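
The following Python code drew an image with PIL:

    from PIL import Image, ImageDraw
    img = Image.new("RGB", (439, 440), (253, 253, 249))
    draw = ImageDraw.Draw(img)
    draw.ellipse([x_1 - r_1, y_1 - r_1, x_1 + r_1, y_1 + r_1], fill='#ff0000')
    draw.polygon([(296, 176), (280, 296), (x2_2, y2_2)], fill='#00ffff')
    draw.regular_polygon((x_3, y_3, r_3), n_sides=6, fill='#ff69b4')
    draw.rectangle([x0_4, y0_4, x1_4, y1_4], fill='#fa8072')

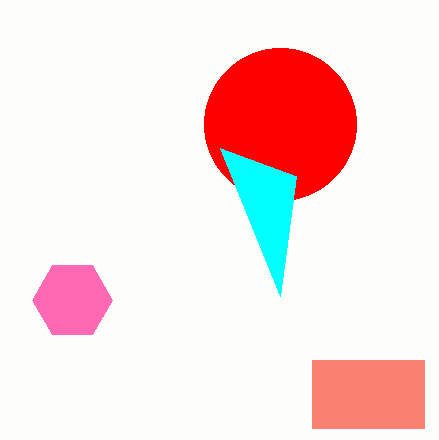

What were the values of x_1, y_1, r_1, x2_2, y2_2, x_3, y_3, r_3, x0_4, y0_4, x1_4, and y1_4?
x_1 = 280; y_1 = 124; r_1 = 76; x2_2 = 220; y2_2 = 148; x_3 = 72; y_3 = 300; r_3 = 40; x0_4 = 312; y0_4 = 360; x1_4 = 424; y1_4 = 428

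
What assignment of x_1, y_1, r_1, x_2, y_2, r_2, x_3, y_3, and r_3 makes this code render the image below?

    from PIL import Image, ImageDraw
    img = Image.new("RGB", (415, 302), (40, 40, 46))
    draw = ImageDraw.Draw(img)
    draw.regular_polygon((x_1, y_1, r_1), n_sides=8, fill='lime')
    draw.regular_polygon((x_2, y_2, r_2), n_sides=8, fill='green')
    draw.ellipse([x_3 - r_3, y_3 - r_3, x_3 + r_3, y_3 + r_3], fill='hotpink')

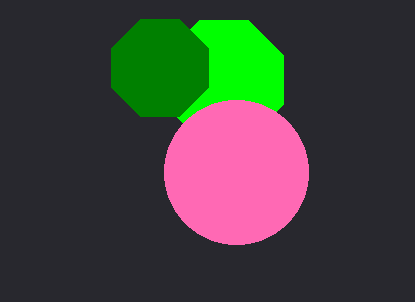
x_1 = 224, y_1 = 80, r_1 = 64, x_2 = 160, y_2 = 68, r_2 = 52, x_3 = 236, y_3 = 172, r_3 = 72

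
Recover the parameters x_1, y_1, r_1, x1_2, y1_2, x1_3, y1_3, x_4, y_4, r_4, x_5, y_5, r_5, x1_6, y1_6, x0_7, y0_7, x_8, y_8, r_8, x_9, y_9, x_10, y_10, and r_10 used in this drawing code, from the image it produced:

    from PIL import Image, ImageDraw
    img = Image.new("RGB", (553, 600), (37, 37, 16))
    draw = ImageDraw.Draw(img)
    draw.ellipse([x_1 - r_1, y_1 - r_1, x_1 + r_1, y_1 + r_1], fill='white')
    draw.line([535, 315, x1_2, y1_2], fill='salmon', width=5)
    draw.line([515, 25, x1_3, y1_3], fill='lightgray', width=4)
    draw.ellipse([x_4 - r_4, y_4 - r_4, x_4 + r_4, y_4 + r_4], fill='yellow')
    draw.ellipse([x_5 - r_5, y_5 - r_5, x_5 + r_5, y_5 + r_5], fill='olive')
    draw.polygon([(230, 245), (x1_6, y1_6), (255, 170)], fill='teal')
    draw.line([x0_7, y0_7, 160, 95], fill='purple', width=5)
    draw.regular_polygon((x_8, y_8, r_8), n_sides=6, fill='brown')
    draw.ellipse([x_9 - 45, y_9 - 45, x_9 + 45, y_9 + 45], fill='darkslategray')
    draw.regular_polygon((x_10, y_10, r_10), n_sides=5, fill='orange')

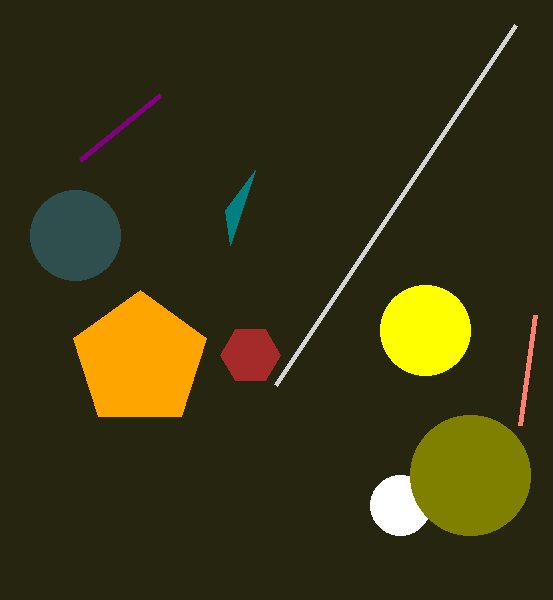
x_1 = 400, y_1 = 505, r_1 = 30, x1_2 = 520, y1_2 = 425, x1_3 = 275, y1_3 = 385, x_4 = 425, y_4 = 330, r_4 = 45, x_5 = 470, y_5 = 475, r_5 = 60, x1_6 = 225, y1_6 = 210, x0_7 = 80, y0_7 = 160, x_8 = 250, y_8 = 355, r_8 = 30, x_9 = 75, y_9 = 235, x_10 = 140, y_10 = 360, r_10 = 70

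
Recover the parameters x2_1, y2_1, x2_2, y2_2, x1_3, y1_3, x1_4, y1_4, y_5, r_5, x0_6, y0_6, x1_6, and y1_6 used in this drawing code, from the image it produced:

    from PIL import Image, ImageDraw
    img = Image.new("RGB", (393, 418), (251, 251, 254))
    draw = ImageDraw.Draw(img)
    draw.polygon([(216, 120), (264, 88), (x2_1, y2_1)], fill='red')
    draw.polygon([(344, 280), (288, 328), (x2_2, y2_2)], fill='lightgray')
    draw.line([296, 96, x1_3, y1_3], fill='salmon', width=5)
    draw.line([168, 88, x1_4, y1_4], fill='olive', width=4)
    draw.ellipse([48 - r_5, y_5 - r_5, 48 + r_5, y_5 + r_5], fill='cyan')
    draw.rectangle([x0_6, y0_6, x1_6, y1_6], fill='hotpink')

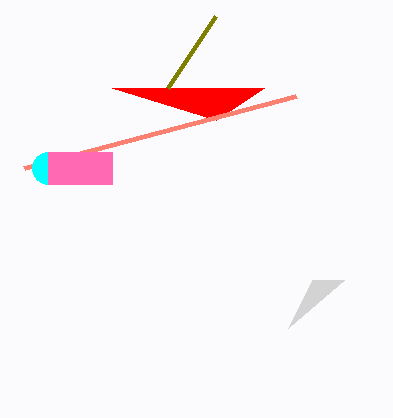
x2_1 = 112
y2_1 = 88
x2_2 = 312
y2_2 = 280
x1_3 = 24
y1_3 = 168
x1_4 = 216
y1_4 = 16
y_5 = 168
r_5 = 16
x0_6 = 48
y0_6 = 152
x1_6 = 112
y1_6 = 184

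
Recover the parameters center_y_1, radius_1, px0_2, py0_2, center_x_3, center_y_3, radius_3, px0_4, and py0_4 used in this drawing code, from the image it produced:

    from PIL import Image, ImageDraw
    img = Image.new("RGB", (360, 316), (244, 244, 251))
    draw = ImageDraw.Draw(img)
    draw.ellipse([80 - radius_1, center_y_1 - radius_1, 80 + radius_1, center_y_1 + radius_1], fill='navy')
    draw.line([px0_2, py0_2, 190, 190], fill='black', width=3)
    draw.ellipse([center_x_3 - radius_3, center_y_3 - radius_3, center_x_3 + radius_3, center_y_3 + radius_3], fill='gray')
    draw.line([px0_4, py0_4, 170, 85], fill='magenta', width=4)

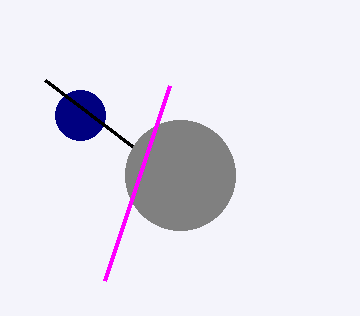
center_y_1 = 115; radius_1 = 25; px0_2 = 45; py0_2 = 80; center_x_3 = 180; center_y_3 = 175; radius_3 = 55; px0_4 = 105; py0_4 = 280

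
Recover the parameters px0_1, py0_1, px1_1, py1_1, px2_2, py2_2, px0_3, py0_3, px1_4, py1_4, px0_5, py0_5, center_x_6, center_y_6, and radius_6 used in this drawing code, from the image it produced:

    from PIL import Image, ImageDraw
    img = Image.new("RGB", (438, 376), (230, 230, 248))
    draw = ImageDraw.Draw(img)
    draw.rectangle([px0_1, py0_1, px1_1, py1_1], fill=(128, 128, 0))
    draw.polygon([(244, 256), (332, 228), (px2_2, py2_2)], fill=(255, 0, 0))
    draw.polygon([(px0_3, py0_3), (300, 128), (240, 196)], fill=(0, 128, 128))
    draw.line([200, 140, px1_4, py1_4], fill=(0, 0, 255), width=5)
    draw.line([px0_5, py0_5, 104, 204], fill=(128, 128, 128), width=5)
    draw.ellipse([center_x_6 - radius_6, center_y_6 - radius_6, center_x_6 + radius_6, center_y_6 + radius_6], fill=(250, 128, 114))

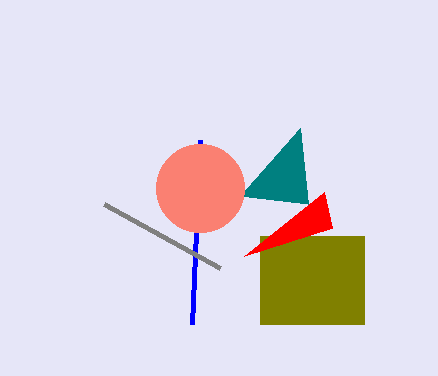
px0_1 = 260
py0_1 = 236
px1_1 = 364
py1_1 = 324
px2_2 = 324
py2_2 = 192
px0_3 = 308
py0_3 = 204
px1_4 = 192
py1_4 = 324
px0_5 = 220
py0_5 = 268
center_x_6 = 200
center_y_6 = 188
radius_6 = 44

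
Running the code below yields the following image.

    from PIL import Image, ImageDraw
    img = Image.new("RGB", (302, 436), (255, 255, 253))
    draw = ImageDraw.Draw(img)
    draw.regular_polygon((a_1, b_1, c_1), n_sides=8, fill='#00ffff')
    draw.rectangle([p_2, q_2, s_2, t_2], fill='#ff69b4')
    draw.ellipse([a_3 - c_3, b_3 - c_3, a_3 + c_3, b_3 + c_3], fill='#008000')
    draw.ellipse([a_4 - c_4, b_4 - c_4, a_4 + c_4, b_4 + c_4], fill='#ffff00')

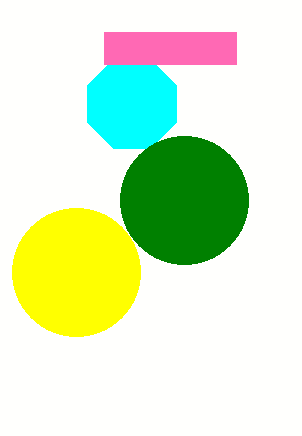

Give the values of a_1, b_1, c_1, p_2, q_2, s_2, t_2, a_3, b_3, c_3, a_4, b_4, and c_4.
a_1 = 132, b_1 = 104, c_1 = 48, p_2 = 104, q_2 = 32, s_2 = 236, t_2 = 64, a_3 = 184, b_3 = 200, c_3 = 64, a_4 = 76, b_4 = 272, c_4 = 64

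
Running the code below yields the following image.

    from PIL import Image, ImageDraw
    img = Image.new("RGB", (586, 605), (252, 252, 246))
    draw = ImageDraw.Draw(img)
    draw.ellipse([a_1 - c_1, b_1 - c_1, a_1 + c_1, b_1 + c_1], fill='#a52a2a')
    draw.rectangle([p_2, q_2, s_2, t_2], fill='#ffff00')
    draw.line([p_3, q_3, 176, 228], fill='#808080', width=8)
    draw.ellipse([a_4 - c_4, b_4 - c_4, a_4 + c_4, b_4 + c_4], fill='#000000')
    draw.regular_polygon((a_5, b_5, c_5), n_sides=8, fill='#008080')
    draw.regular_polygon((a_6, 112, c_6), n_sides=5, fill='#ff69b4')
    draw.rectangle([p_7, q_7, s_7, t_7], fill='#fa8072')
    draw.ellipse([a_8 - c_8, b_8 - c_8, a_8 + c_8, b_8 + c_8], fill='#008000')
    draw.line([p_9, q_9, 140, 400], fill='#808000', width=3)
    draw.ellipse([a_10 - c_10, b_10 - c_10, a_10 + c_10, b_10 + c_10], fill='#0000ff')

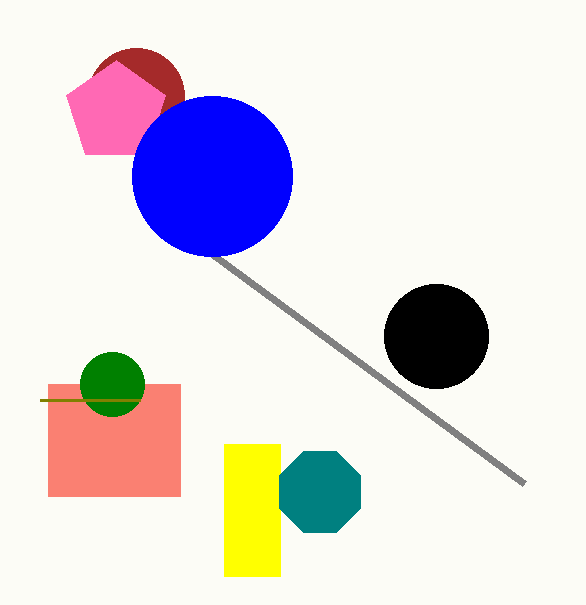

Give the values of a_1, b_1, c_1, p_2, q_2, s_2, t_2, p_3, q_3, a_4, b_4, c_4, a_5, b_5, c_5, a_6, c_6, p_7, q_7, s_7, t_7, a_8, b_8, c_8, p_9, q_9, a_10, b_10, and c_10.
a_1 = 136
b_1 = 96
c_1 = 48
p_2 = 224
q_2 = 444
s_2 = 280
t_2 = 576
p_3 = 524
q_3 = 484
a_4 = 436
b_4 = 336
c_4 = 52
a_5 = 320
b_5 = 492
c_5 = 44
a_6 = 116
c_6 = 52
p_7 = 48
q_7 = 384
s_7 = 180
t_7 = 496
a_8 = 112
b_8 = 384
c_8 = 32
p_9 = 40
q_9 = 400
a_10 = 212
b_10 = 176
c_10 = 80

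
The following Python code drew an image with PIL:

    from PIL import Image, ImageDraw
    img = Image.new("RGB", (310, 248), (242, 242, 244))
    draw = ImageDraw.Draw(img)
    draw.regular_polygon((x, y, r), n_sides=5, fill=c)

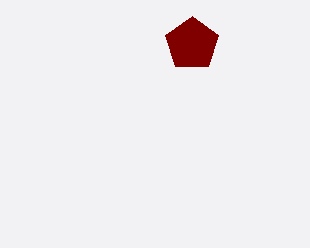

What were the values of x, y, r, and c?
x = 192
y = 44
r = 28
c = 'maroon'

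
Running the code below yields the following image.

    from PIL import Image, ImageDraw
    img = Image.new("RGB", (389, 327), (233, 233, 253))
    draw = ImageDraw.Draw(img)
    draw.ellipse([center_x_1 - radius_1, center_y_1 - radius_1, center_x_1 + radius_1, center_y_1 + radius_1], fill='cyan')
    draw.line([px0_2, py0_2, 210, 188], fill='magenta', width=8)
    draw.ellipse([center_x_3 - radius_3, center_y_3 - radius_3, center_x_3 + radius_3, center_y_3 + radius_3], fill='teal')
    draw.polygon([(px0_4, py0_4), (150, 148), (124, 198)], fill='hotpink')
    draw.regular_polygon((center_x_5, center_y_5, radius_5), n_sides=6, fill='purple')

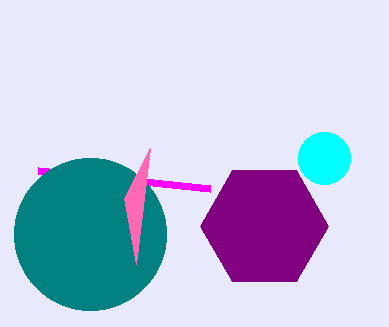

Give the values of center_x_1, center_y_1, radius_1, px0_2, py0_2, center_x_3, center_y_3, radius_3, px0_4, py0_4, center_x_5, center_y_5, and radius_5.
center_x_1 = 324
center_y_1 = 158
radius_1 = 26
px0_2 = 38
py0_2 = 170
center_x_3 = 90
center_y_3 = 234
radius_3 = 76
px0_4 = 136
py0_4 = 264
center_x_5 = 264
center_y_5 = 226
radius_5 = 64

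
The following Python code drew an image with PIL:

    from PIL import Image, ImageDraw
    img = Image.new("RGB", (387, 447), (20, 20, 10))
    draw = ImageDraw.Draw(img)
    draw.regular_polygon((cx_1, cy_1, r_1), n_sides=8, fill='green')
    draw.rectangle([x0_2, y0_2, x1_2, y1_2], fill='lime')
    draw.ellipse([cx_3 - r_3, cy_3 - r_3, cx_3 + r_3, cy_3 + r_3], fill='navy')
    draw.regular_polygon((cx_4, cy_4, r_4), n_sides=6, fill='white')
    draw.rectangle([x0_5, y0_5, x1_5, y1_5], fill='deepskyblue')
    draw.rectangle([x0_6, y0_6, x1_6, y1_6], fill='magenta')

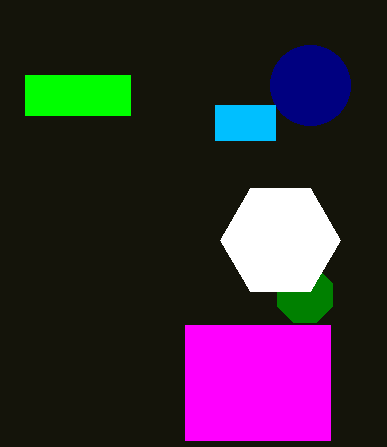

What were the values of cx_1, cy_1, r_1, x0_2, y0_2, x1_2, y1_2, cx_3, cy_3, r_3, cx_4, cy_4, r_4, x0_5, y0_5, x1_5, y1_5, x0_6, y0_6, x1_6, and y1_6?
cx_1 = 305, cy_1 = 295, r_1 = 30, x0_2 = 25, y0_2 = 75, x1_2 = 130, y1_2 = 115, cx_3 = 310, cy_3 = 85, r_3 = 40, cx_4 = 280, cy_4 = 240, r_4 = 60, x0_5 = 215, y0_5 = 105, x1_5 = 275, y1_5 = 140, x0_6 = 185, y0_6 = 325, x1_6 = 330, y1_6 = 440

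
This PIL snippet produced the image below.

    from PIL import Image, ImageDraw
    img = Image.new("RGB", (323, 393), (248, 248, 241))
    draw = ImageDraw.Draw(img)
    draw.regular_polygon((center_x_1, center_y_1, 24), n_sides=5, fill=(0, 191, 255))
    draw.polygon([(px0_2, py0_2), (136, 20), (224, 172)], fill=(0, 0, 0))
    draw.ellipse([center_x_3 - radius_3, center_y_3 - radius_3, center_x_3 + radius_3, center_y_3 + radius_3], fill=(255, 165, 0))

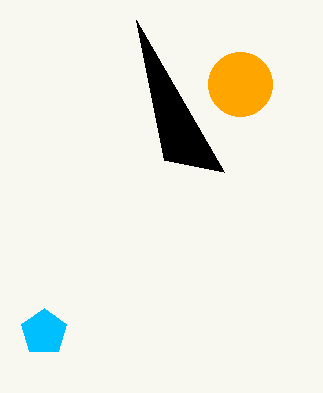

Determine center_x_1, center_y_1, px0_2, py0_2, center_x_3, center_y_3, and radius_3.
center_x_1 = 44; center_y_1 = 332; px0_2 = 164; py0_2 = 160; center_x_3 = 240; center_y_3 = 84; radius_3 = 32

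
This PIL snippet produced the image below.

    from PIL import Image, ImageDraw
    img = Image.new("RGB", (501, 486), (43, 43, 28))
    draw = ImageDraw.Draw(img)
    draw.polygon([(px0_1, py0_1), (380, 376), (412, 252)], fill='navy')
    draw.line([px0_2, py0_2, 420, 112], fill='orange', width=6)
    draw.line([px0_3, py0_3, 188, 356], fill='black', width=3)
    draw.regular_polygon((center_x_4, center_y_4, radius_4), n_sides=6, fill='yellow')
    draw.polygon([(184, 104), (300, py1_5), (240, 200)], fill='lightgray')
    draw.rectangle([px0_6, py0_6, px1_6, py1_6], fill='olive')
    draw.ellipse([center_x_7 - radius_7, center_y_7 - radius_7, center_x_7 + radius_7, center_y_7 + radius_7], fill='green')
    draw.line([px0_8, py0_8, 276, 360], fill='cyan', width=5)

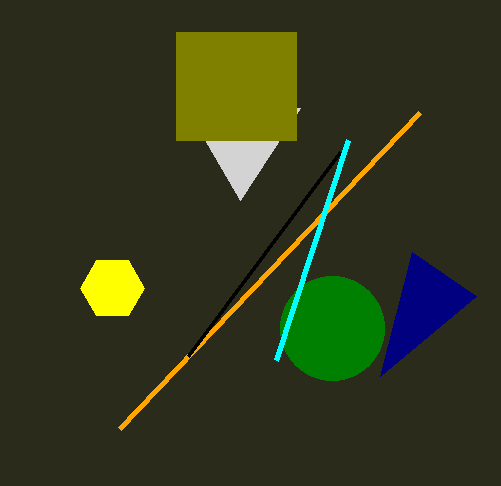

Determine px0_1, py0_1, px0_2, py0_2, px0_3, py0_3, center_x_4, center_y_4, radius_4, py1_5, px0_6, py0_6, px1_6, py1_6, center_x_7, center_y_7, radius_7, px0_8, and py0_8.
px0_1 = 476; py0_1 = 296; px0_2 = 120; py0_2 = 428; px0_3 = 340; py0_3 = 152; center_x_4 = 112; center_y_4 = 288; radius_4 = 32; py1_5 = 108; px0_6 = 176; py0_6 = 32; px1_6 = 296; py1_6 = 140; center_x_7 = 332; center_y_7 = 328; radius_7 = 52; px0_8 = 348; py0_8 = 140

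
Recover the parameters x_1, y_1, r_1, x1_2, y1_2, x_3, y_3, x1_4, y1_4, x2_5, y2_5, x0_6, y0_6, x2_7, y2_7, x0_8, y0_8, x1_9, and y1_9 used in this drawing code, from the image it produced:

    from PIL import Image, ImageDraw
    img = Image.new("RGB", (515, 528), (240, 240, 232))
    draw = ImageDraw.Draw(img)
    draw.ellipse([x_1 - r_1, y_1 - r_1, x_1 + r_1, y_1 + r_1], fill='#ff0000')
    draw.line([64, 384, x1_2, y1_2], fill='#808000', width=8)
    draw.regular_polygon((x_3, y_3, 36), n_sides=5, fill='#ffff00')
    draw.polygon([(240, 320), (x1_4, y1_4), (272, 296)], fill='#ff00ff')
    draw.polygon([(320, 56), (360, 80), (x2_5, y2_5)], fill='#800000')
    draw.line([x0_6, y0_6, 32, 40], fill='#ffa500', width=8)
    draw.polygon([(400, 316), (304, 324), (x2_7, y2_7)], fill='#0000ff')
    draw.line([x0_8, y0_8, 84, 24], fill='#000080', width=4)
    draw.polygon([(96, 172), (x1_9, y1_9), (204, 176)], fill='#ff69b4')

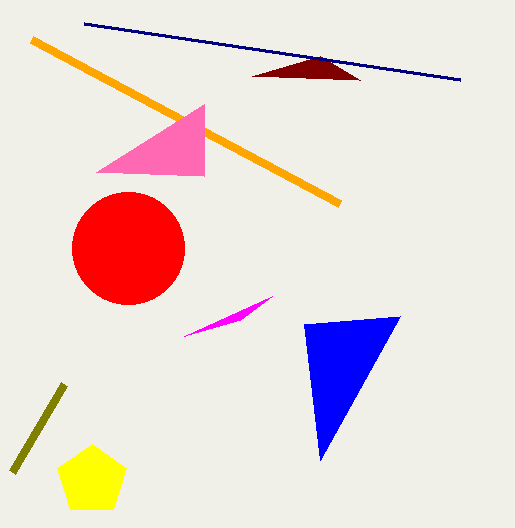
x_1 = 128; y_1 = 248; r_1 = 56; x1_2 = 12; y1_2 = 472; x_3 = 92; y_3 = 480; x1_4 = 184; y1_4 = 336; x2_5 = 252; y2_5 = 76; x0_6 = 340; y0_6 = 204; x2_7 = 320; y2_7 = 460; x0_8 = 460; y0_8 = 80; x1_9 = 204; y1_9 = 104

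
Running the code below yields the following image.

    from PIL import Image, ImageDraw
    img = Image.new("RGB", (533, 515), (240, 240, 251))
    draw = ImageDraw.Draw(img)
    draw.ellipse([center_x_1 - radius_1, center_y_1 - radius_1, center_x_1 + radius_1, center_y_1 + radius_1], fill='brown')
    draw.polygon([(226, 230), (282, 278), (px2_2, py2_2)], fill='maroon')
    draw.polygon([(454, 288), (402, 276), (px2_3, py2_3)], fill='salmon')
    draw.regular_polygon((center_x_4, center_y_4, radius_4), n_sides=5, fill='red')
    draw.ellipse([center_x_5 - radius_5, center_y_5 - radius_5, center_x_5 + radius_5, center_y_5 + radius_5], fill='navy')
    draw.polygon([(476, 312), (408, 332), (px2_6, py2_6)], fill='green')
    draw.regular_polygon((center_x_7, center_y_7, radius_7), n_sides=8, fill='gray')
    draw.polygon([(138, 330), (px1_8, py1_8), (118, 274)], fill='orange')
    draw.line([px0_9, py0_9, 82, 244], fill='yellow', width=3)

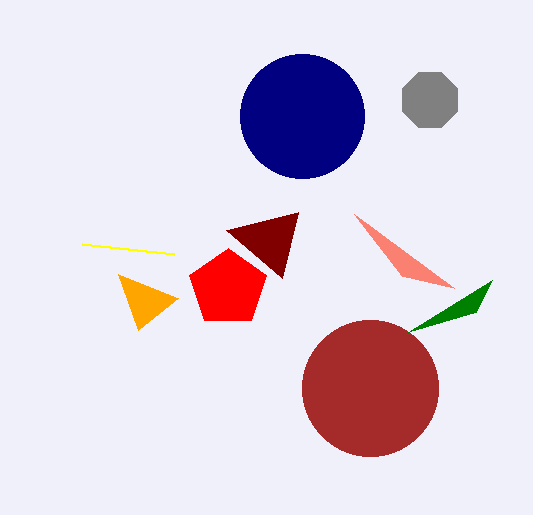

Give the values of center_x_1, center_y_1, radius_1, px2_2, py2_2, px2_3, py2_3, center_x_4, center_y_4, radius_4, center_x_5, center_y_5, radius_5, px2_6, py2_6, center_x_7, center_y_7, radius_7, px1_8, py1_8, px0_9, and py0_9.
center_x_1 = 370
center_y_1 = 388
radius_1 = 68
px2_2 = 298
py2_2 = 212
px2_3 = 354
py2_3 = 214
center_x_4 = 228
center_y_4 = 288
radius_4 = 40
center_x_5 = 302
center_y_5 = 116
radius_5 = 62
px2_6 = 492
py2_6 = 280
center_x_7 = 430
center_y_7 = 100
radius_7 = 30
px1_8 = 178
py1_8 = 298
px0_9 = 174
py0_9 = 254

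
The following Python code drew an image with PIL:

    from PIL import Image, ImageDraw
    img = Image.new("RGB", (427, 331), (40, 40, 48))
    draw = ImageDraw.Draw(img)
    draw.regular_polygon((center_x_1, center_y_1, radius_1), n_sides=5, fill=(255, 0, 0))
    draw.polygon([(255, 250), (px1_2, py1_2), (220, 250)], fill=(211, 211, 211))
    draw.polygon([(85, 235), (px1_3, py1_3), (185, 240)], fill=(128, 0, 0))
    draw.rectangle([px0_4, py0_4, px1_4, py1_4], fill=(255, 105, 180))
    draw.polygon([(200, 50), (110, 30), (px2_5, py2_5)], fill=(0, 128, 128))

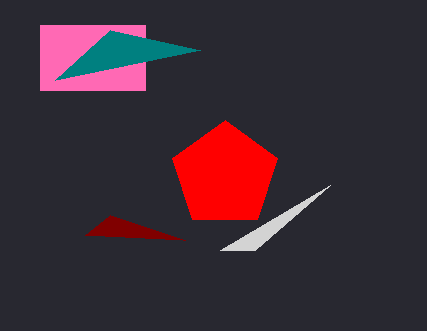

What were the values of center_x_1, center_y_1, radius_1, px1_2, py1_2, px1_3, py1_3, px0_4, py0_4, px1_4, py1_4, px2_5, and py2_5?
center_x_1 = 225, center_y_1 = 175, radius_1 = 55, px1_2 = 330, py1_2 = 185, px1_3 = 110, py1_3 = 215, px0_4 = 40, py0_4 = 25, px1_4 = 145, py1_4 = 90, px2_5 = 55, py2_5 = 80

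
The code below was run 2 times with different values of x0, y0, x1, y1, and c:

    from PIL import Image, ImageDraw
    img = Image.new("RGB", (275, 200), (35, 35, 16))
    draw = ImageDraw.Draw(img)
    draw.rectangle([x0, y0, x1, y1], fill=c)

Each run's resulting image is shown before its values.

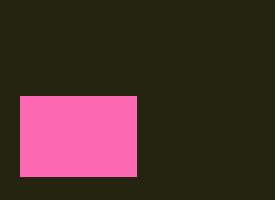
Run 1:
x0 = 20, y0 = 96, x1 = 136, y1 = 176, c = 'hotpink'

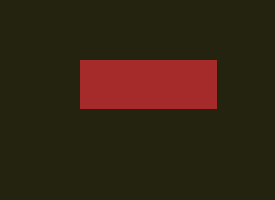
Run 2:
x0 = 80
y0 = 60
x1 = 216
y1 = 108
c = 'brown'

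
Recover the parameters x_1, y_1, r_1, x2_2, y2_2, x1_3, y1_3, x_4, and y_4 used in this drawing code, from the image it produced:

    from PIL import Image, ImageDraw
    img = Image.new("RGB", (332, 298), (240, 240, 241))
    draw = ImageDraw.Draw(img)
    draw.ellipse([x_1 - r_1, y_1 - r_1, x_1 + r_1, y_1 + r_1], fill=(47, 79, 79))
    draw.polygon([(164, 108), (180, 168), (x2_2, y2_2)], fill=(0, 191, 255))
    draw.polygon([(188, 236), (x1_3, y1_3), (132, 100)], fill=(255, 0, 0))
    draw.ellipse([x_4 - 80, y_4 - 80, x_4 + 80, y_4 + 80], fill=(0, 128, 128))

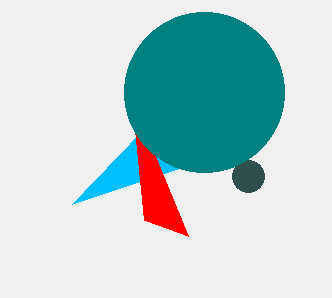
x_1 = 248, y_1 = 176, r_1 = 16, x2_2 = 72, y2_2 = 204, x1_3 = 144, y1_3 = 220, x_4 = 204, y_4 = 92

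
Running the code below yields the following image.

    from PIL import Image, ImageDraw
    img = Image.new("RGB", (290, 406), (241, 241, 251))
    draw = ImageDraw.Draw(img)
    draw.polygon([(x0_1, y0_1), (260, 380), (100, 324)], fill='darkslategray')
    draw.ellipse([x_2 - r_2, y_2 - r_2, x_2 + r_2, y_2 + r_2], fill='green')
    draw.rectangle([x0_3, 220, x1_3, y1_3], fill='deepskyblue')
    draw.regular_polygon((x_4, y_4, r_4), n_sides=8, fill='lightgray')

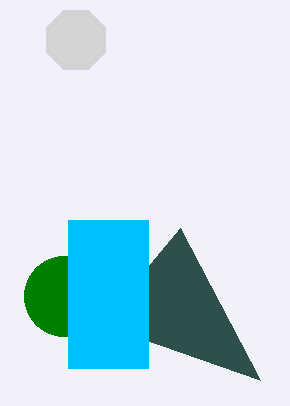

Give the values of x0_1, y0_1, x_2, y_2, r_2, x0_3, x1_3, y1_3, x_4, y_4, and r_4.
x0_1 = 180; y0_1 = 228; x_2 = 64; y_2 = 296; r_2 = 40; x0_3 = 68; x1_3 = 148; y1_3 = 368; x_4 = 76; y_4 = 40; r_4 = 32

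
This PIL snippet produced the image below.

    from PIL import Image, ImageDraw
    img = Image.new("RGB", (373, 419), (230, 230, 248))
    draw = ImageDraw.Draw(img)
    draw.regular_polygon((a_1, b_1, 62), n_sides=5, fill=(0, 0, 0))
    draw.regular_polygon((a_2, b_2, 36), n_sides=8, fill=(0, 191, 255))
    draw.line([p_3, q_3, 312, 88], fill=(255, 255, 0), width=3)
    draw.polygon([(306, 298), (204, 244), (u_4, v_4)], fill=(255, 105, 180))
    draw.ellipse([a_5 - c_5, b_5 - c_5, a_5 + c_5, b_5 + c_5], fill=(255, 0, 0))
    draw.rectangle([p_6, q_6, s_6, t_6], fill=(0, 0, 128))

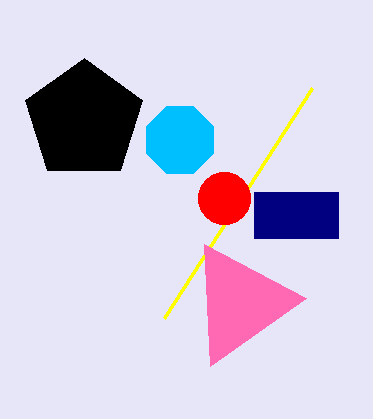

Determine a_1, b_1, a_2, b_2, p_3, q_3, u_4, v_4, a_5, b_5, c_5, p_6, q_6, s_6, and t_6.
a_1 = 84
b_1 = 120
a_2 = 180
b_2 = 140
p_3 = 164
q_3 = 318
u_4 = 210
v_4 = 366
a_5 = 224
b_5 = 198
c_5 = 26
p_6 = 254
q_6 = 192
s_6 = 338
t_6 = 238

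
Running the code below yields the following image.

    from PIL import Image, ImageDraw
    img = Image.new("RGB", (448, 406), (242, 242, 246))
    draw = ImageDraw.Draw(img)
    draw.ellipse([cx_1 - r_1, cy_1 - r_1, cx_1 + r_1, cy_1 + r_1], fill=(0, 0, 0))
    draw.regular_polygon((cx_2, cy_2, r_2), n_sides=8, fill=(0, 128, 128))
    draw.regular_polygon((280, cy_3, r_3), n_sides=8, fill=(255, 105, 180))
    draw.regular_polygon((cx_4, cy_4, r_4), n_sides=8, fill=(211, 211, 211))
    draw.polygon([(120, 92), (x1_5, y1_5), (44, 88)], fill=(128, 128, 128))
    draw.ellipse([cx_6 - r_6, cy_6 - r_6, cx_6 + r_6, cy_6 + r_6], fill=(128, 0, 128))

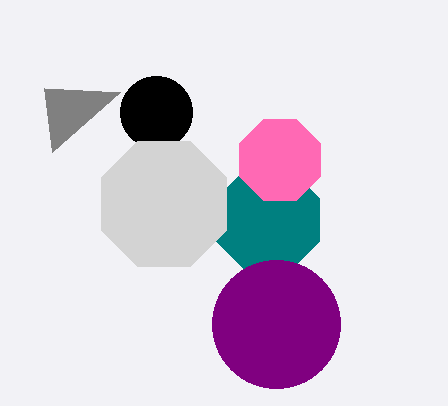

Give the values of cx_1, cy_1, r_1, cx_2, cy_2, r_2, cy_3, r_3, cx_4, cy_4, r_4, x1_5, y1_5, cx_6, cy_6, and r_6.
cx_1 = 156; cy_1 = 112; r_1 = 36; cx_2 = 268; cy_2 = 220; r_2 = 56; cy_3 = 160; r_3 = 44; cx_4 = 164; cy_4 = 204; r_4 = 68; x1_5 = 52; y1_5 = 152; cx_6 = 276; cy_6 = 324; r_6 = 64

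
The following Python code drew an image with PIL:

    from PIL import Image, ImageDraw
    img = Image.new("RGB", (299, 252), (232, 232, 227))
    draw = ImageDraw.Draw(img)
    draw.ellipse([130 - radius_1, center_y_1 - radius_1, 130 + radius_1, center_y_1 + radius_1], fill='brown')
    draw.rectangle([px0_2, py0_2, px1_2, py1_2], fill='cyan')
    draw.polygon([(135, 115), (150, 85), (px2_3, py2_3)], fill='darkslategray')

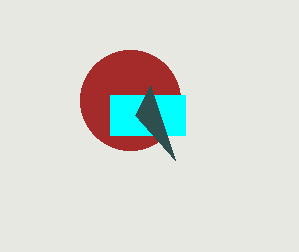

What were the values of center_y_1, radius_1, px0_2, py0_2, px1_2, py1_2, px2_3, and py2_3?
center_y_1 = 100, radius_1 = 50, px0_2 = 110, py0_2 = 95, px1_2 = 185, py1_2 = 135, px2_3 = 175, py2_3 = 160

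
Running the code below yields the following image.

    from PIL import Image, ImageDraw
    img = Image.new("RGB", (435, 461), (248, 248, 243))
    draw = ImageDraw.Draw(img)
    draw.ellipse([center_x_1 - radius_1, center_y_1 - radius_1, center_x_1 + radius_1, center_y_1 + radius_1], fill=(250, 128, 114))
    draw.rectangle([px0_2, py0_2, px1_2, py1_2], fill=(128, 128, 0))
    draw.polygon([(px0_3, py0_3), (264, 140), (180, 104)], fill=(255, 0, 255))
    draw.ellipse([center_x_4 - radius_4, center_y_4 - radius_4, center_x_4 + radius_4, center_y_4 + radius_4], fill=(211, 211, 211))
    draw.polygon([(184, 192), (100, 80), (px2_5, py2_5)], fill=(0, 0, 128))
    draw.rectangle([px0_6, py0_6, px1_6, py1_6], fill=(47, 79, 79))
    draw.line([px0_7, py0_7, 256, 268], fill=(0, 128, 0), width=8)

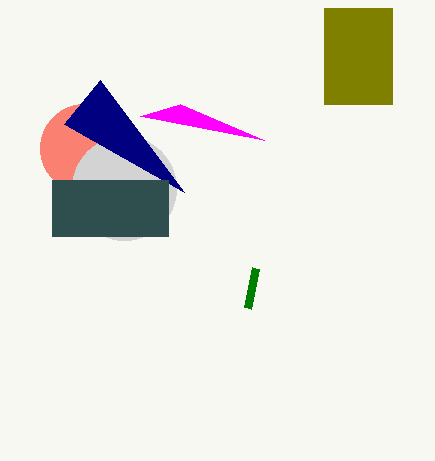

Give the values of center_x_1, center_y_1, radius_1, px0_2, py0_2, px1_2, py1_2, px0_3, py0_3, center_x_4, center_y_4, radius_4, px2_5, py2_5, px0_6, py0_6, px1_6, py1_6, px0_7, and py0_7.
center_x_1 = 84
center_y_1 = 148
radius_1 = 44
px0_2 = 324
py0_2 = 8
px1_2 = 392
py1_2 = 104
px0_3 = 140
py0_3 = 116
center_x_4 = 124
center_y_4 = 188
radius_4 = 52
px2_5 = 64
py2_5 = 124
px0_6 = 52
py0_6 = 180
px1_6 = 168
py1_6 = 236
px0_7 = 248
py0_7 = 308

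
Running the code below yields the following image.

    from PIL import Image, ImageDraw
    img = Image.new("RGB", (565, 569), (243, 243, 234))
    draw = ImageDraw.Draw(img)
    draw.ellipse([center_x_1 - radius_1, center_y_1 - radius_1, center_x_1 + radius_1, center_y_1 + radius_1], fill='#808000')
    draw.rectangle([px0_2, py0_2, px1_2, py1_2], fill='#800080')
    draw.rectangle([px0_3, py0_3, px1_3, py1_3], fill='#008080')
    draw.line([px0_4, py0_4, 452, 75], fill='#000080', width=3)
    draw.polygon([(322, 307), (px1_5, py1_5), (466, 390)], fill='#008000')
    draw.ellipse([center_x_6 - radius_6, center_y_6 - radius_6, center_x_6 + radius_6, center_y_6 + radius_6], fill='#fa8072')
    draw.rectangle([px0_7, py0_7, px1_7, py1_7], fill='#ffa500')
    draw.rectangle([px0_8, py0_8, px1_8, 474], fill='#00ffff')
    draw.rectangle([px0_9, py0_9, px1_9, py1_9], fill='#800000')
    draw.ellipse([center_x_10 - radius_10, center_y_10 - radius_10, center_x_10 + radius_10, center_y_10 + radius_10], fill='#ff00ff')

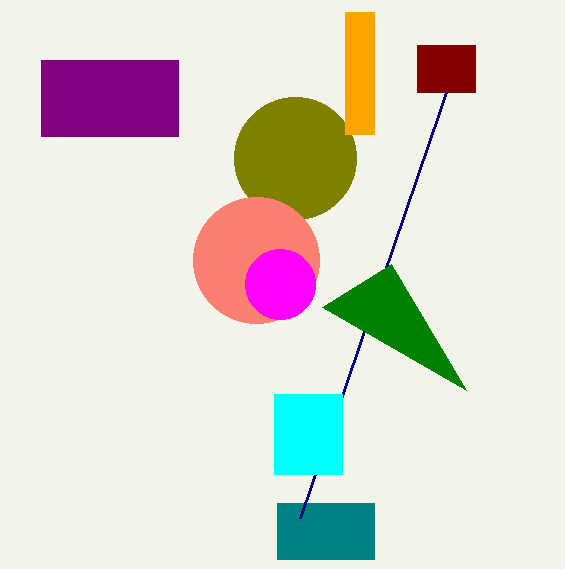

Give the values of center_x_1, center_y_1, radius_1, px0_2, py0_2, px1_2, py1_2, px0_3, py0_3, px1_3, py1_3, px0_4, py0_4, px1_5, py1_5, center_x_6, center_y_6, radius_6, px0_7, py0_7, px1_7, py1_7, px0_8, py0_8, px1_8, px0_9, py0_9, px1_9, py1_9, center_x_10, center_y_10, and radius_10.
center_x_1 = 295
center_y_1 = 158
radius_1 = 61
px0_2 = 41
py0_2 = 60
px1_2 = 178
py1_2 = 136
px0_3 = 277
py0_3 = 503
px1_3 = 374
py1_3 = 559
px0_4 = 300
py0_4 = 518
px1_5 = 391
py1_5 = 264
center_x_6 = 256
center_y_6 = 260
radius_6 = 63
px0_7 = 345
py0_7 = 12
px1_7 = 374
py1_7 = 134
px0_8 = 274
py0_8 = 394
px1_8 = 342
px0_9 = 417
py0_9 = 45
px1_9 = 475
py1_9 = 92
center_x_10 = 280
center_y_10 = 284
radius_10 = 35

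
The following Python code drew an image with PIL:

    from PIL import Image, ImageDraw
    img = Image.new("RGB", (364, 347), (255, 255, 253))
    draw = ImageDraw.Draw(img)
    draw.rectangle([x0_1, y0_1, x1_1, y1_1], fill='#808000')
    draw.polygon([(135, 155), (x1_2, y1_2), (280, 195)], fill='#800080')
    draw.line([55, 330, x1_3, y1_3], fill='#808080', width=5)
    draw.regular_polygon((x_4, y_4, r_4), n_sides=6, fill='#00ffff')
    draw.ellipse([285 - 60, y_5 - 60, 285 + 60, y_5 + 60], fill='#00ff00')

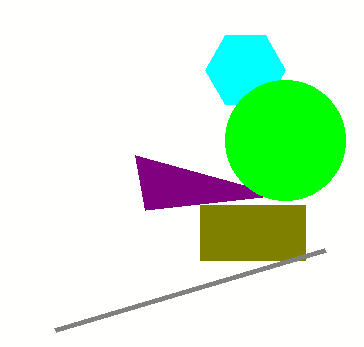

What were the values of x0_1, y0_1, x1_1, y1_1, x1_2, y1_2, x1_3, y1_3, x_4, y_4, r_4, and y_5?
x0_1 = 200, y0_1 = 205, x1_1 = 305, y1_1 = 260, x1_2 = 145, y1_2 = 210, x1_3 = 325, y1_3 = 250, x_4 = 245, y_4 = 70, r_4 = 40, y_5 = 140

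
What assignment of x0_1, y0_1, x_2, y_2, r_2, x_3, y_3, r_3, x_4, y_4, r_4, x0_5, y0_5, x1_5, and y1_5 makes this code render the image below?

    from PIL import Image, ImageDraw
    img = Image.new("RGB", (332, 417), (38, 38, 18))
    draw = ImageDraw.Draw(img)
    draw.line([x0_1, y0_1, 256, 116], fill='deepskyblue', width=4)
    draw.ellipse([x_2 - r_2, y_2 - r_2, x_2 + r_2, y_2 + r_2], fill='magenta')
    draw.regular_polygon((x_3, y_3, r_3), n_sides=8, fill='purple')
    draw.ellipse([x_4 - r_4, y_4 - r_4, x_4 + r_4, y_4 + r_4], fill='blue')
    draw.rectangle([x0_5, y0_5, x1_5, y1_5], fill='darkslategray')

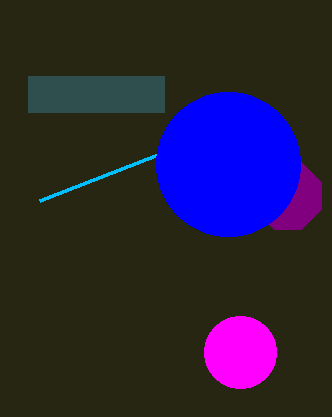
x0_1 = 40
y0_1 = 200
x_2 = 240
y_2 = 352
r_2 = 36
x_3 = 288
y_3 = 196
r_3 = 36
x_4 = 228
y_4 = 164
r_4 = 72
x0_5 = 28
y0_5 = 76
x1_5 = 164
y1_5 = 112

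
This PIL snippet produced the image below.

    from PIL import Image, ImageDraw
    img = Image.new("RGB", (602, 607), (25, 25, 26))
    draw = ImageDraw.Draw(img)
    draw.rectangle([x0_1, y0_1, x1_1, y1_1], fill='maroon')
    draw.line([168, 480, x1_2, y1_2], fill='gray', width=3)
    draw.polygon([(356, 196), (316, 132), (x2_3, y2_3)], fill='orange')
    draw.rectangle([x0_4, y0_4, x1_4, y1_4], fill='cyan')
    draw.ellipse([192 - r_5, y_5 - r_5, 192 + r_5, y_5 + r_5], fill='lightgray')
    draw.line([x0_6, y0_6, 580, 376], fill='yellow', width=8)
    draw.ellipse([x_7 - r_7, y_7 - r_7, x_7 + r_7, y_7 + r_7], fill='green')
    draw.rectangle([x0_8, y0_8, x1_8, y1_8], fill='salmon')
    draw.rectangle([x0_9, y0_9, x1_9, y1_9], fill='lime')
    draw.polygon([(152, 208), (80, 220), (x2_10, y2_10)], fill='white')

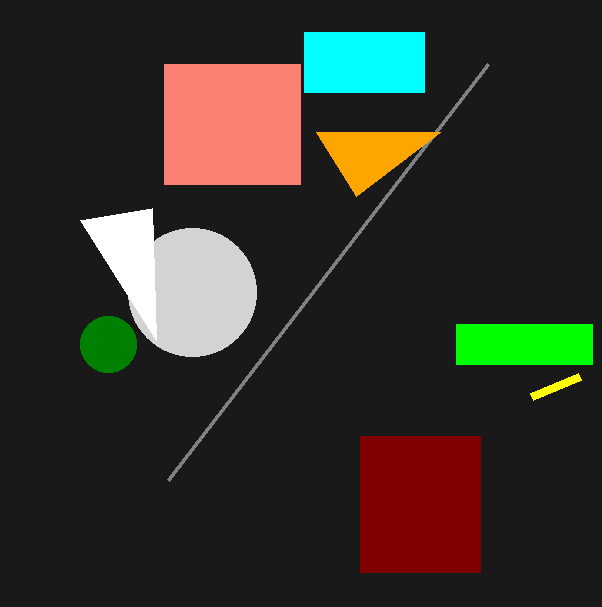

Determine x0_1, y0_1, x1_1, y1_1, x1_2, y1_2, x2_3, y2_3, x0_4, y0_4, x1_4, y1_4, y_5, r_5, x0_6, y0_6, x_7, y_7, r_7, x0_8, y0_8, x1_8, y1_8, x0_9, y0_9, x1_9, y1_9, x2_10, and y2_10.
x0_1 = 360; y0_1 = 436; x1_1 = 480; y1_1 = 572; x1_2 = 488; y1_2 = 64; x2_3 = 440; y2_3 = 132; x0_4 = 304; y0_4 = 32; x1_4 = 424; y1_4 = 92; y_5 = 292; r_5 = 64; x0_6 = 532; y0_6 = 396; x_7 = 108; y_7 = 344; r_7 = 28; x0_8 = 164; y0_8 = 64; x1_8 = 300; y1_8 = 184; x0_9 = 456; y0_9 = 324; x1_9 = 592; y1_9 = 364; x2_10 = 156; y2_10 = 340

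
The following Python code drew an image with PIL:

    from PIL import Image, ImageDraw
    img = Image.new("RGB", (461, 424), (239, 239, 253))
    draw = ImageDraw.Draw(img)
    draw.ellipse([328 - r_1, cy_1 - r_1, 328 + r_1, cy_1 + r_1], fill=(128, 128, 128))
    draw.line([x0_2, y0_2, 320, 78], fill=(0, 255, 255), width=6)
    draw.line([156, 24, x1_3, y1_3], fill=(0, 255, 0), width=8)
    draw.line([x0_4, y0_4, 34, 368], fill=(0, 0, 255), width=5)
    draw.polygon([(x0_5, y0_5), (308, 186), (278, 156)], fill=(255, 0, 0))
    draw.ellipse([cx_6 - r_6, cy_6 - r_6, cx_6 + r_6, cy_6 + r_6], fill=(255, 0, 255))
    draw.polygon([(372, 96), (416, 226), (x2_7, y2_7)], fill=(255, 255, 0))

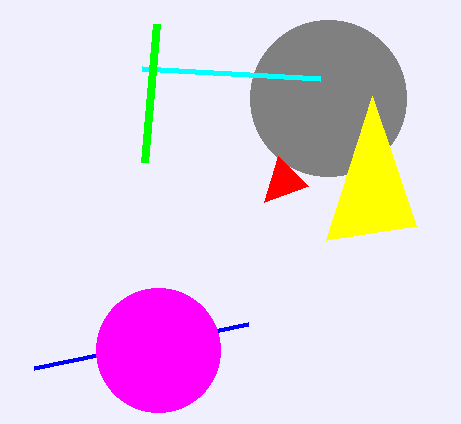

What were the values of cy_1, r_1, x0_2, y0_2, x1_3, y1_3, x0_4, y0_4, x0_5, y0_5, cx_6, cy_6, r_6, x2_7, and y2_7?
cy_1 = 98; r_1 = 78; x0_2 = 142; y0_2 = 68; x1_3 = 144; y1_3 = 162; x0_4 = 248; y0_4 = 324; x0_5 = 264; y0_5 = 202; cx_6 = 158; cy_6 = 350; r_6 = 62; x2_7 = 326; y2_7 = 240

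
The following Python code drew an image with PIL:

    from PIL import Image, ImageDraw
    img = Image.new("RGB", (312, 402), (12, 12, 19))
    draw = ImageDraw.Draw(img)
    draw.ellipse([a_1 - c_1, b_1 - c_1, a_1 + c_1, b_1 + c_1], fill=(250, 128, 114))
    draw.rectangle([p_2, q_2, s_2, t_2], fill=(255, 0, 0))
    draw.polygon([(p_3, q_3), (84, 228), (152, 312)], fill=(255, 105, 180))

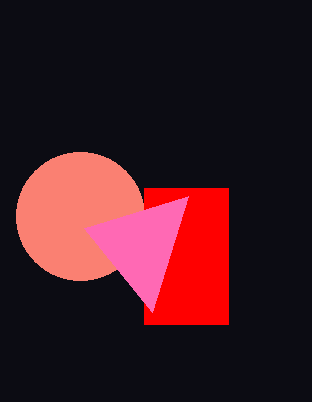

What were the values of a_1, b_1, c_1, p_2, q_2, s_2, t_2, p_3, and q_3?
a_1 = 80, b_1 = 216, c_1 = 64, p_2 = 144, q_2 = 188, s_2 = 228, t_2 = 324, p_3 = 188, q_3 = 196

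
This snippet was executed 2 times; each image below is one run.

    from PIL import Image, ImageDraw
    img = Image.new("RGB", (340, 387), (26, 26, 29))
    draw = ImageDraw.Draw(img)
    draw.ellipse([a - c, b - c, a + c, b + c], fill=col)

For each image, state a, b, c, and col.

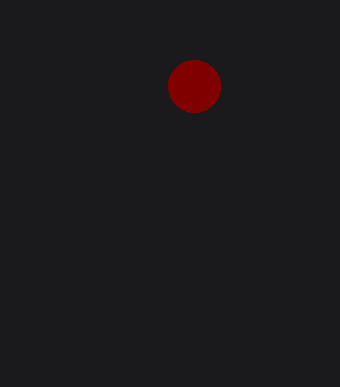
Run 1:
a = 194
b = 86
c = 26
col = 'maroon'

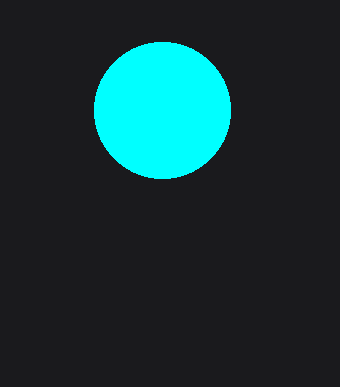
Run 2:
a = 162, b = 110, c = 68, col = 'cyan'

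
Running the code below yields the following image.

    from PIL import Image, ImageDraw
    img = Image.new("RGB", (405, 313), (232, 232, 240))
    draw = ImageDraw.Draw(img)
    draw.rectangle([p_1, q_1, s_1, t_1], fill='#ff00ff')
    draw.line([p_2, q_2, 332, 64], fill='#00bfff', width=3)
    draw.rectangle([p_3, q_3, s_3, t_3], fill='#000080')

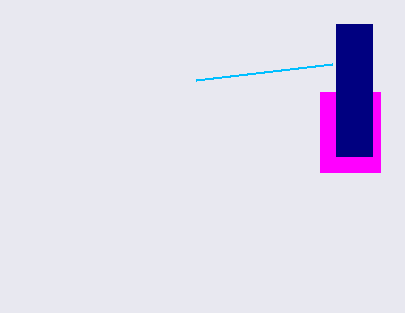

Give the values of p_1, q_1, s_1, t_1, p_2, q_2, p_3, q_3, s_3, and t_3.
p_1 = 320; q_1 = 92; s_1 = 380; t_1 = 172; p_2 = 196; q_2 = 80; p_3 = 336; q_3 = 24; s_3 = 372; t_3 = 156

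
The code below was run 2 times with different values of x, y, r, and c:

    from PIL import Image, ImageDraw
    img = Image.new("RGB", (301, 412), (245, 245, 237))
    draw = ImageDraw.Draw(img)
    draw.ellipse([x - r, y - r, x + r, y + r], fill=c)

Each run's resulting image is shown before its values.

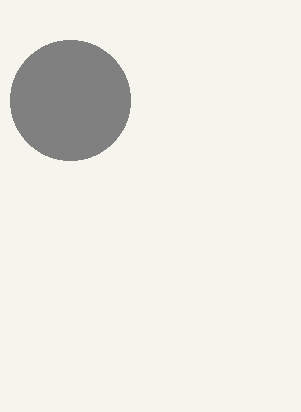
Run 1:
x = 70, y = 100, r = 60, c = 'gray'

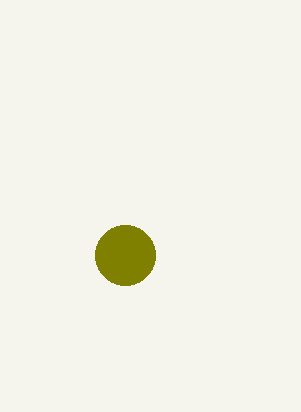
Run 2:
x = 125
y = 255
r = 30
c = 'olive'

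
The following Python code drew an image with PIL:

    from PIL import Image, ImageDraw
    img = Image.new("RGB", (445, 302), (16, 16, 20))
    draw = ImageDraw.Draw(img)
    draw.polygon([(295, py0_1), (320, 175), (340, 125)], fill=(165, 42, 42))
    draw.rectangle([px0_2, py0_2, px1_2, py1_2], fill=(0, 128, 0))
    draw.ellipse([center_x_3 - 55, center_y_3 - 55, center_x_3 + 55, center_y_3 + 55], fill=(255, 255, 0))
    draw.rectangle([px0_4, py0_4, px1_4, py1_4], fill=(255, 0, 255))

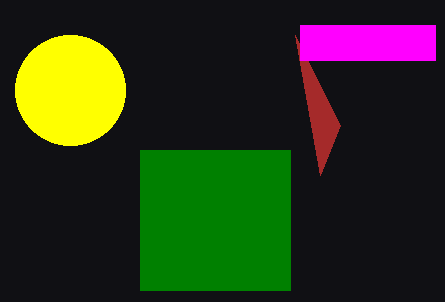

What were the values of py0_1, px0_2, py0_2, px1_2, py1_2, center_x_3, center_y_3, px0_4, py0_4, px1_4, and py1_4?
py0_1 = 35, px0_2 = 140, py0_2 = 150, px1_2 = 290, py1_2 = 290, center_x_3 = 70, center_y_3 = 90, px0_4 = 300, py0_4 = 25, px1_4 = 435, py1_4 = 60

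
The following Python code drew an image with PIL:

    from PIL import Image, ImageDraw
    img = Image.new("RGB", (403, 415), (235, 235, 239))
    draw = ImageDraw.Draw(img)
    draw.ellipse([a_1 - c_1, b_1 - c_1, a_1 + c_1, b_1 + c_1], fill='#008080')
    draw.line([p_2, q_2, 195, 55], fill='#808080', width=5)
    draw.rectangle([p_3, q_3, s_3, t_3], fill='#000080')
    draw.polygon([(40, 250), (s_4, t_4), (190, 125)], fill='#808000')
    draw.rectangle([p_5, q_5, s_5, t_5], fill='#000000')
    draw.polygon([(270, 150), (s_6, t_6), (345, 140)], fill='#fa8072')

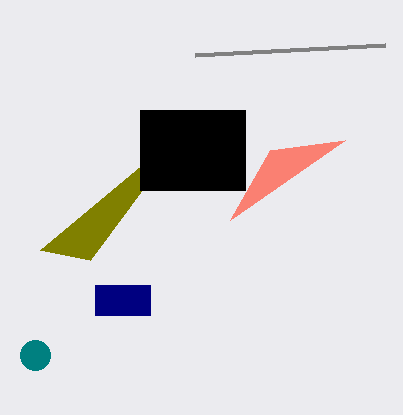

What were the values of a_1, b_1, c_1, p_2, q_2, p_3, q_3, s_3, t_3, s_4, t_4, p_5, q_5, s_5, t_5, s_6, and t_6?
a_1 = 35, b_1 = 355, c_1 = 15, p_2 = 385, q_2 = 45, p_3 = 95, q_3 = 285, s_3 = 150, t_3 = 315, s_4 = 90, t_4 = 260, p_5 = 140, q_5 = 110, s_5 = 245, t_5 = 190, s_6 = 230, t_6 = 220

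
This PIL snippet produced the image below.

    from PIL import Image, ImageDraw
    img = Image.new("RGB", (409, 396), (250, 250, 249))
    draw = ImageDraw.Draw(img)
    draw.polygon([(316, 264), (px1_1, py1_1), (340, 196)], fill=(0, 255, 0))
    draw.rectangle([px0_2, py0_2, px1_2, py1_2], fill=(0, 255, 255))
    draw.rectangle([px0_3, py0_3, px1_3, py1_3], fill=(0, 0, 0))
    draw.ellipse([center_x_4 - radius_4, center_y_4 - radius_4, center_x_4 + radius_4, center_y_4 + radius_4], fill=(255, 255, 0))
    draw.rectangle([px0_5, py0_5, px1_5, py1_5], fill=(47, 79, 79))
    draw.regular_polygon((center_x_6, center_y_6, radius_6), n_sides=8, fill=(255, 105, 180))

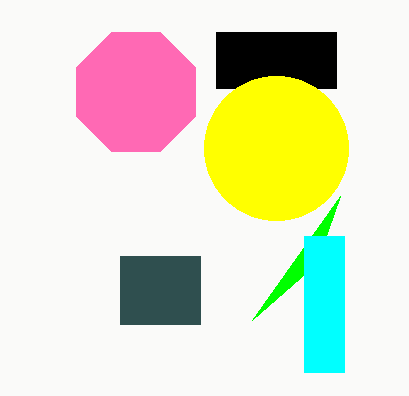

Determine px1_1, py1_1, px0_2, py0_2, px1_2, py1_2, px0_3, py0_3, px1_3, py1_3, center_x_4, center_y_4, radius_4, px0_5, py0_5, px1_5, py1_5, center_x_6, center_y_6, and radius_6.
px1_1 = 252
py1_1 = 320
px0_2 = 304
py0_2 = 236
px1_2 = 344
py1_2 = 372
px0_3 = 216
py0_3 = 32
px1_3 = 336
py1_3 = 88
center_x_4 = 276
center_y_4 = 148
radius_4 = 72
px0_5 = 120
py0_5 = 256
px1_5 = 200
py1_5 = 324
center_x_6 = 136
center_y_6 = 92
radius_6 = 64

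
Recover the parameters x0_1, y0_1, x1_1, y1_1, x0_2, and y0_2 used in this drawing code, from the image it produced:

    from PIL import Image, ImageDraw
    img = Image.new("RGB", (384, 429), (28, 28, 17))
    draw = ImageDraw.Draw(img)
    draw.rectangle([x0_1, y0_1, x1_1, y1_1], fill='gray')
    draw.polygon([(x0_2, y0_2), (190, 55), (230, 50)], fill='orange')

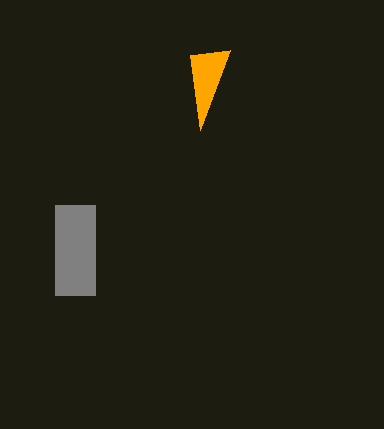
x0_1 = 55; y0_1 = 205; x1_1 = 95; y1_1 = 295; x0_2 = 200; y0_2 = 130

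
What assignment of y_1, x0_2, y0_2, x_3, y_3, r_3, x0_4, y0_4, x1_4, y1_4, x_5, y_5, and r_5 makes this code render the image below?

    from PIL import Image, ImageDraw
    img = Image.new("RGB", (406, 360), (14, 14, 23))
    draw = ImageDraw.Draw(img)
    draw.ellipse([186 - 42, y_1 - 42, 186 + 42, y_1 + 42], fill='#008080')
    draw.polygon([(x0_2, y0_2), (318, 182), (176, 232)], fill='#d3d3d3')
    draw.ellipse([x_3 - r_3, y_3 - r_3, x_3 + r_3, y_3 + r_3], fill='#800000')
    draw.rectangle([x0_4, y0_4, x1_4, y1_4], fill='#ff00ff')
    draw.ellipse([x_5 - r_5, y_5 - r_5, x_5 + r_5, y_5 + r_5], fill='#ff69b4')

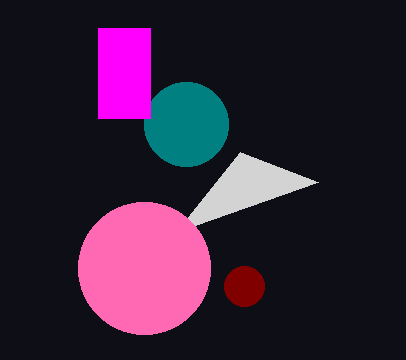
y_1 = 124; x0_2 = 240; y0_2 = 152; x_3 = 244; y_3 = 286; r_3 = 20; x0_4 = 98; y0_4 = 28; x1_4 = 150; y1_4 = 118; x_5 = 144; y_5 = 268; r_5 = 66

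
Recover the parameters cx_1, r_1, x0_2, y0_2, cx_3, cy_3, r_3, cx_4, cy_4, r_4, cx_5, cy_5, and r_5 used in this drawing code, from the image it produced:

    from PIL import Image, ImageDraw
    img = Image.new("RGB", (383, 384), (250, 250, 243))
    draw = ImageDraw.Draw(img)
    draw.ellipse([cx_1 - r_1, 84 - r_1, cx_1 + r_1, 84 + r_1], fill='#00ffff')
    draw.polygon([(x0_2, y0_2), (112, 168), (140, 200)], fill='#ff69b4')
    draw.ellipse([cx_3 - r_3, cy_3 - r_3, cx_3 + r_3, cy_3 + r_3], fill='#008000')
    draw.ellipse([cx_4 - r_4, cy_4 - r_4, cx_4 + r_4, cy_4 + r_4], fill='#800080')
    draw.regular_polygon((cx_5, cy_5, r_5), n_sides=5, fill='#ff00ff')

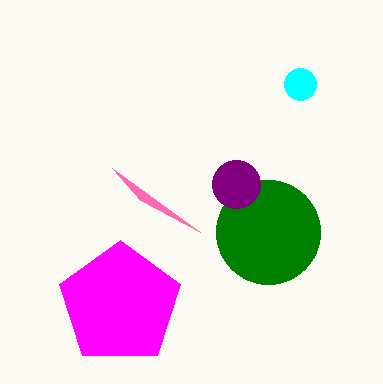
cx_1 = 300, r_1 = 16, x0_2 = 200, y0_2 = 232, cx_3 = 268, cy_3 = 232, r_3 = 52, cx_4 = 236, cy_4 = 184, r_4 = 24, cx_5 = 120, cy_5 = 304, r_5 = 64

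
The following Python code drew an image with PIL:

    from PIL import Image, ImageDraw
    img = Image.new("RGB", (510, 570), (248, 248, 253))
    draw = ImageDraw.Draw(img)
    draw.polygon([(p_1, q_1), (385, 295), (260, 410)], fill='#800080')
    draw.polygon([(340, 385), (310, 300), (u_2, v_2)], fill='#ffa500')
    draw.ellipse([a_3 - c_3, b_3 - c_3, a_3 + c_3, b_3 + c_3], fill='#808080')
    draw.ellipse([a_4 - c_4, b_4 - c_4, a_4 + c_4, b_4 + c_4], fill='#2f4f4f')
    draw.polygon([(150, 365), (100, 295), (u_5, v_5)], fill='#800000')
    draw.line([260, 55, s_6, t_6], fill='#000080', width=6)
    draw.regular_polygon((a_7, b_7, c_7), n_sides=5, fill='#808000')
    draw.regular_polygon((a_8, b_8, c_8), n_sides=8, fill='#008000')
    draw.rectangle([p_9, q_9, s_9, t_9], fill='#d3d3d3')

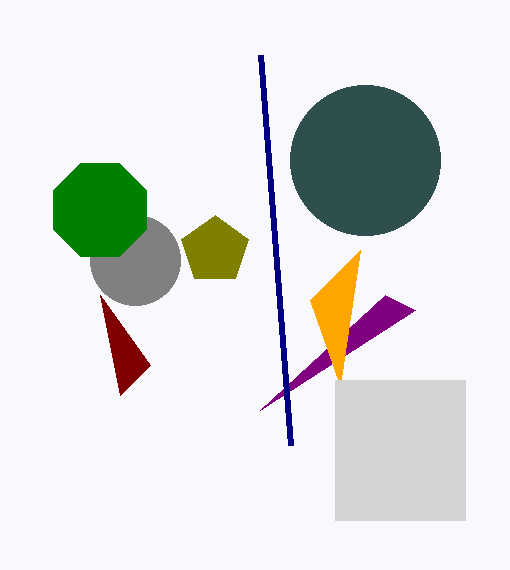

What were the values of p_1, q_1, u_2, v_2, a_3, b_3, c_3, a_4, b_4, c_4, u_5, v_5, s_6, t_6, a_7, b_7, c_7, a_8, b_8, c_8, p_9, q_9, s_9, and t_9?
p_1 = 415
q_1 = 310
u_2 = 360
v_2 = 250
a_3 = 135
b_3 = 260
c_3 = 45
a_4 = 365
b_4 = 160
c_4 = 75
u_5 = 120
v_5 = 395
s_6 = 290
t_6 = 445
a_7 = 215
b_7 = 250
c_7 = 35
a_8 = 100
b_8 = 210
c_8 = 50
p_9 = 335
q_9 = 380
s_9 = 465
t_9 = 520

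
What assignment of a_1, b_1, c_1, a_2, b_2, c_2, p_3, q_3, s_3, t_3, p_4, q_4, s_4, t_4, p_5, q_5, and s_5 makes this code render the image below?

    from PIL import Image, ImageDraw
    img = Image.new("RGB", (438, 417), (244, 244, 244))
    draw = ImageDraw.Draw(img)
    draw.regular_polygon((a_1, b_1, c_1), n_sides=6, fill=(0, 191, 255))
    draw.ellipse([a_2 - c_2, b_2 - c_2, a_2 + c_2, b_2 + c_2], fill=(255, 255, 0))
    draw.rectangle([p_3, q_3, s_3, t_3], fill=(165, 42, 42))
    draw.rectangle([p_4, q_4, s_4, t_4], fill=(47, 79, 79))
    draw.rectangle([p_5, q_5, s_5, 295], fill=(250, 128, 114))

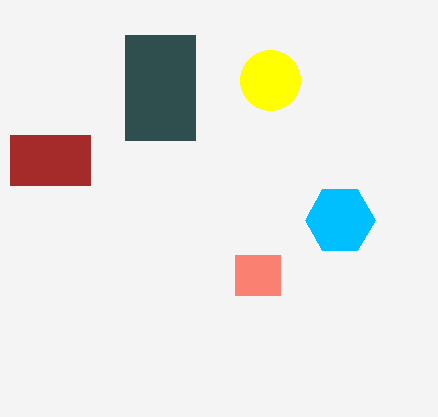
a_1 = 340; b_1 = 220; c_1 = 35; a_2 = 270; b_2 = 80; c_2 = 30; p_3 = 10; q_3 = 135; s_3 = 90; t_3 = 185; p_4 = 125; q_4 = 35; s_4 = 195; t_4 = 140; p_5 = 235; q_5 = 255; s_5 = 280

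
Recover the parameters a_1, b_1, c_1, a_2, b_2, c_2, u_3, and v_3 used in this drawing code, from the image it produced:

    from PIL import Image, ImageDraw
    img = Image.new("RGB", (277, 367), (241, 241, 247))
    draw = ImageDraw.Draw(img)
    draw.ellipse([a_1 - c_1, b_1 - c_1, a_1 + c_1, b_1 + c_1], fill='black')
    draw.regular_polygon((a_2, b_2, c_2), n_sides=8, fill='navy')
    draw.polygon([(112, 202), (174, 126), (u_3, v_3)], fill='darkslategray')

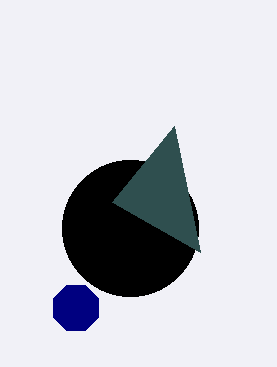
a_1 = 130; b_1 = 228; c_1 = 68; a_2 = 76; b_2 = 308; c_2 = 24; u_3 = 200; v_3 = 252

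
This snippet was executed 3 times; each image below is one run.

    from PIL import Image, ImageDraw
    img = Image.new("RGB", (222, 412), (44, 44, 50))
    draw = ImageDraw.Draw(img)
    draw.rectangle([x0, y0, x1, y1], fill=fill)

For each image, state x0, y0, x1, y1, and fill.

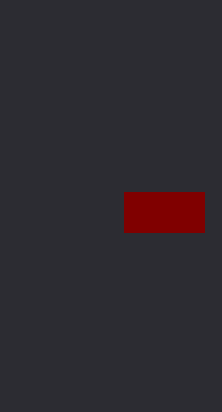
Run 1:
x0 = 124
y0 = 192
x1 = 204
y1 = 232
fill = 'maroon'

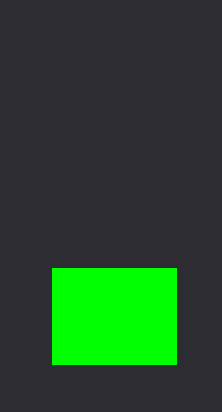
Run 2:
x0 = 52; y0 = 268; x1 = 176; y1 = 364; fill = 'lime'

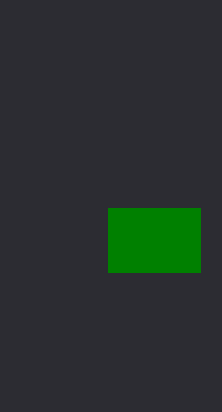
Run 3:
x0 = 108, y0 = 208, x1 = 200, y1 = 272, fill = 'green'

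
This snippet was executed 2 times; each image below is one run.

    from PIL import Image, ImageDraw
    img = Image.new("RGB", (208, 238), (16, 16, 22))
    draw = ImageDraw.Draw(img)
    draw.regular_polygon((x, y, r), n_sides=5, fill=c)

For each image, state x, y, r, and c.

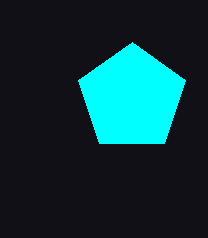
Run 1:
x = 132, y = 98, r = 56, c = 'cyan'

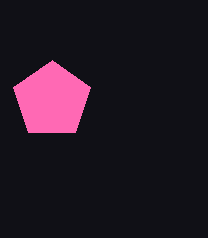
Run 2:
x = 52, y = 100, r = 40, c = 'hotpink'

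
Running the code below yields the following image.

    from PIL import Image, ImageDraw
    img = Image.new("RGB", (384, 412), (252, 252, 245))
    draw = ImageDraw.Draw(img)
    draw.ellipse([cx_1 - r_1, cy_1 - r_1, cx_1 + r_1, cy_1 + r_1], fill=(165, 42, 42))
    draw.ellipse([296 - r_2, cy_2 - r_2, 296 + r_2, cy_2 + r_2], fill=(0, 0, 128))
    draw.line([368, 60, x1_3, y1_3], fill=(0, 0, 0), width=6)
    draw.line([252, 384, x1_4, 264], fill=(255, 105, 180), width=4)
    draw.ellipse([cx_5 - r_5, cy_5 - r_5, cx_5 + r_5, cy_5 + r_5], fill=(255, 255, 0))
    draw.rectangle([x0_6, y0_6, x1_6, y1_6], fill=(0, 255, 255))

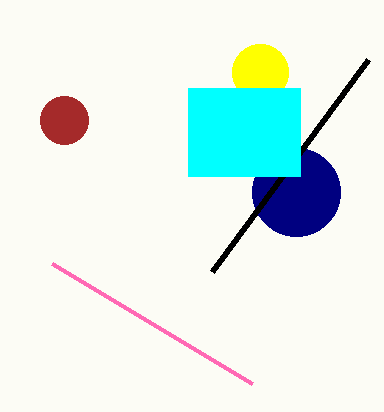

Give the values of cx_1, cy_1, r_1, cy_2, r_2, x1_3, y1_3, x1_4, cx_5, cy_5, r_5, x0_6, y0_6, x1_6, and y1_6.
cx_1 = 64, cy_1 = 120, r_1 = 24, cy_2 = 192, r_2 = 44, x1_3 = 212, y1_3 = 272, x1_4 = 52, cx_5 = 260, cy_5 = 72, r_5 = 28, x0_6 = 188, y0_6 = 88, x1_6 = 300, y1_6 = 176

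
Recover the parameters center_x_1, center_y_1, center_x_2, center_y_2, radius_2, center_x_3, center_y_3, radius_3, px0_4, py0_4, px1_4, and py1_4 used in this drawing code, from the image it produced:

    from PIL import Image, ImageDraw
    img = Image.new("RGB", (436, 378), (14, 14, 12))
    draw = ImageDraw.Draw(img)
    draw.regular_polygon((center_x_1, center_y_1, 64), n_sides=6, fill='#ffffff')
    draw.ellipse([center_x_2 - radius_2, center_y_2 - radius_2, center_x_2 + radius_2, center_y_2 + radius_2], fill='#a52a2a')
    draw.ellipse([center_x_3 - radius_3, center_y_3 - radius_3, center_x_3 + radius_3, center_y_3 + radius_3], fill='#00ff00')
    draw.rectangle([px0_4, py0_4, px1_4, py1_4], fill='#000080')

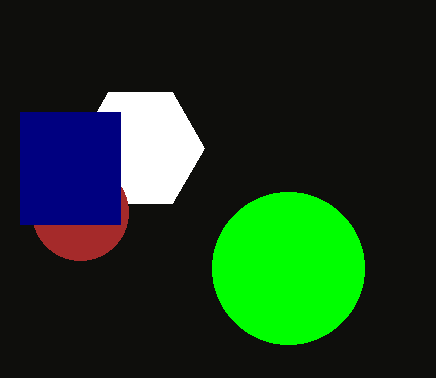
center_x_1 = 140
center_y_1 = 148
center_x_2 = 80
center_y_2 = 212
radius_2 = 48
center_x_3 = 288
center_y_3 = 268
radius_3 = 76
px0_4 = 20
py0_4 = 112
px1_4 = 120
py1_4 = 224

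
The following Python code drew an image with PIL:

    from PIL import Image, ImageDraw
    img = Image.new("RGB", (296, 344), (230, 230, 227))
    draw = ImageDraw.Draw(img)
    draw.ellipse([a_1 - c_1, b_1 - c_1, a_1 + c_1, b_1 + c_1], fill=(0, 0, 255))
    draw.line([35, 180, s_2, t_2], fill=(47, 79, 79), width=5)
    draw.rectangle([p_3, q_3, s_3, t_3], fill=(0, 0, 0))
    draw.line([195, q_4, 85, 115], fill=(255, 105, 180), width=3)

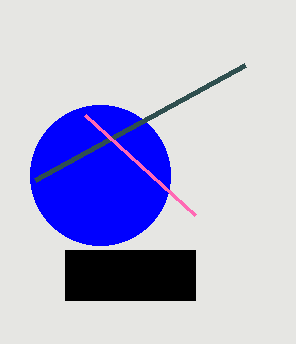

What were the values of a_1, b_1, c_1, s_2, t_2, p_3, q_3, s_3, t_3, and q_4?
a_1 = 100
b_1 = 175
c_1 = 70
s_2 = 245
t_2 = 65
p_3 = 65
q_3 = 250
s_3 = 195
t_3 = 300
q_4 = 215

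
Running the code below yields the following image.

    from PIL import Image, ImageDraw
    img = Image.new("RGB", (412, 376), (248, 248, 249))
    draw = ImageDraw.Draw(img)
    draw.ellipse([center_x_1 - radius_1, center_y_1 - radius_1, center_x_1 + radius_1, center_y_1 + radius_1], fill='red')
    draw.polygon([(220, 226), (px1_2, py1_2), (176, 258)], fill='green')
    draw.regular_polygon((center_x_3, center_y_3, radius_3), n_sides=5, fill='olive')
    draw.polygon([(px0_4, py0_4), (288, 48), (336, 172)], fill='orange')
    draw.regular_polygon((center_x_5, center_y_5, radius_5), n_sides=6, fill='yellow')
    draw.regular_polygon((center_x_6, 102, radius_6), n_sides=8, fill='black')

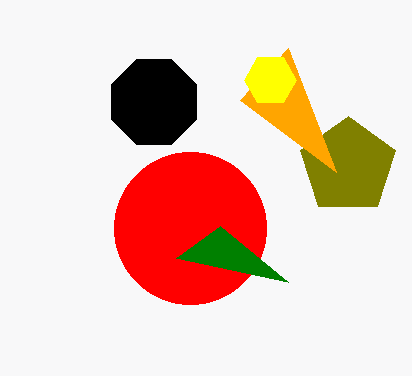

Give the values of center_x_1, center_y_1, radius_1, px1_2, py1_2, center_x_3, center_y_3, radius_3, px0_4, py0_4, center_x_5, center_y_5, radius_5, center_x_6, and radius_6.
center_x_1 = 190; center_y_1 = 228; radius_1 = 76; px1_2 = 288; py1_2 = 282; center_x_3 = 348; center_y_3 = 166; radius_3 = 50; px0_4 = 240; py0_4 = 100; center_x_5 = 270; center_y_5 = 80; radius_5 = 26; center_x_6 = 154; radius_6 = 46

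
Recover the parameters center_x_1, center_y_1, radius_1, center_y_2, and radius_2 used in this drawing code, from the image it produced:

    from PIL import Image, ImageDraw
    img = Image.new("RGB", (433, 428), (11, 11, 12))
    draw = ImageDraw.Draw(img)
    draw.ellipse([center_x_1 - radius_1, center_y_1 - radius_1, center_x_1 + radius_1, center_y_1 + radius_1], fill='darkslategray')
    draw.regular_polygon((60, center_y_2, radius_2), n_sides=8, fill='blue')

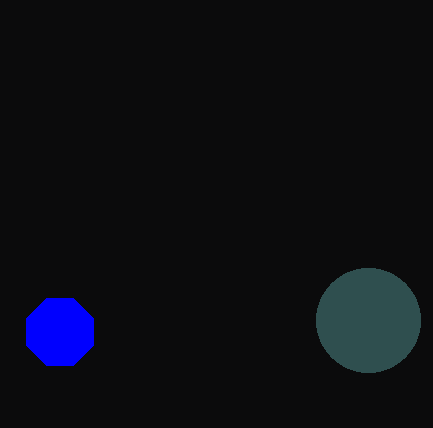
center_x_1 = 368; center_y_1 = 320; radius_1 = 52; center_y_2 = 332; radius_2 = 36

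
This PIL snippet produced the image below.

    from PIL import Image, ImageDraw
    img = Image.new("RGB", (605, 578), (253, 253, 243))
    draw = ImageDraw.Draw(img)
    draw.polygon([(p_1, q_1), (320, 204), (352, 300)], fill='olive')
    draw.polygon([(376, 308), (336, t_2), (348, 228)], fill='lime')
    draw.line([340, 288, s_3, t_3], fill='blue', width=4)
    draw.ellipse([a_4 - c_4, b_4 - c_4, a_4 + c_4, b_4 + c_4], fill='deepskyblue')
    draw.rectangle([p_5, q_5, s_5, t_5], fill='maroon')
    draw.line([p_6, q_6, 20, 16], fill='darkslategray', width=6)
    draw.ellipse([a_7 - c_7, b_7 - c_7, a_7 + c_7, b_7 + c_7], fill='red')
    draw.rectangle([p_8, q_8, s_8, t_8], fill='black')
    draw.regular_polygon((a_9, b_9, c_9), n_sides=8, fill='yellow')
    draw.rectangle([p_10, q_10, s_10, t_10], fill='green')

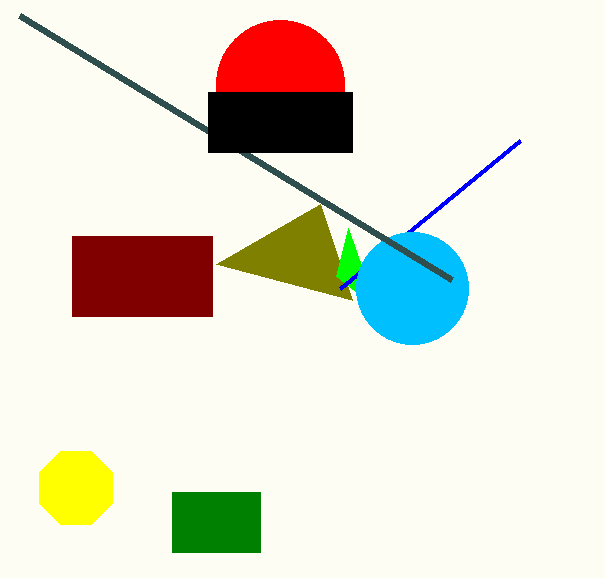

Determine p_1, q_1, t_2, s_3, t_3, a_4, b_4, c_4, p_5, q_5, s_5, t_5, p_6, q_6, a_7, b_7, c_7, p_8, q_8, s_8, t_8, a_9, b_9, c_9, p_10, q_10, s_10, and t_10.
p_1 = 216, q_1 = 264, t_2 = 276, s_3 = 520, t_3 = 140, a_4 = 412, b_4 = 288, c_4 = 56, p_5 = 72, q_5 = 236, s_5 = 212, t_5 = 316, p_6 = 452, q_6 = 280, a_7 = 280, b_7 = 84, c_7 = 64, p_8 = 208, q_8 = 92, s_8 = 352, t_8 = 152, a_9 = 76, b_9 = 488, c_9 = 40, p_10 = 172, q_10 = 492, s_10 = 260, t_10 = 552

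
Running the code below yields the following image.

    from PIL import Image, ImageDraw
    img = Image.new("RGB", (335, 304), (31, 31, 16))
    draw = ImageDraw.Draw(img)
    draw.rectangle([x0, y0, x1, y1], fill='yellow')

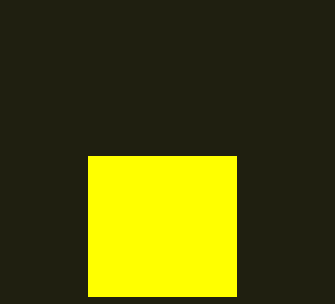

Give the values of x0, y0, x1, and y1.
x0 = 88
y0 = 156
x1 = 236
y1 = 296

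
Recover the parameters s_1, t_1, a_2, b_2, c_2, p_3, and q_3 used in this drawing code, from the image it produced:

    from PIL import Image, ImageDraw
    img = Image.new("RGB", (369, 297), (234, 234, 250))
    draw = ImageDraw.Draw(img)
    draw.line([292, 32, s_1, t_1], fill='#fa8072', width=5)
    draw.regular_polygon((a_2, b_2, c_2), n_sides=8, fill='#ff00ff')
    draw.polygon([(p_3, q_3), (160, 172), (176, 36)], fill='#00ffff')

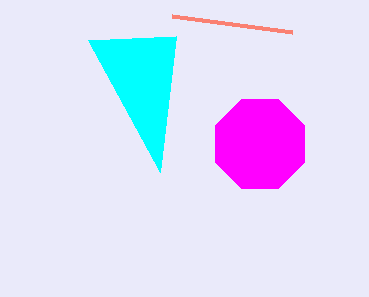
s_1 = 172; t_1 = 16; a_2 = 260; b_2 = 144; c_2 = 48; p_3 = 88; q_3 = 40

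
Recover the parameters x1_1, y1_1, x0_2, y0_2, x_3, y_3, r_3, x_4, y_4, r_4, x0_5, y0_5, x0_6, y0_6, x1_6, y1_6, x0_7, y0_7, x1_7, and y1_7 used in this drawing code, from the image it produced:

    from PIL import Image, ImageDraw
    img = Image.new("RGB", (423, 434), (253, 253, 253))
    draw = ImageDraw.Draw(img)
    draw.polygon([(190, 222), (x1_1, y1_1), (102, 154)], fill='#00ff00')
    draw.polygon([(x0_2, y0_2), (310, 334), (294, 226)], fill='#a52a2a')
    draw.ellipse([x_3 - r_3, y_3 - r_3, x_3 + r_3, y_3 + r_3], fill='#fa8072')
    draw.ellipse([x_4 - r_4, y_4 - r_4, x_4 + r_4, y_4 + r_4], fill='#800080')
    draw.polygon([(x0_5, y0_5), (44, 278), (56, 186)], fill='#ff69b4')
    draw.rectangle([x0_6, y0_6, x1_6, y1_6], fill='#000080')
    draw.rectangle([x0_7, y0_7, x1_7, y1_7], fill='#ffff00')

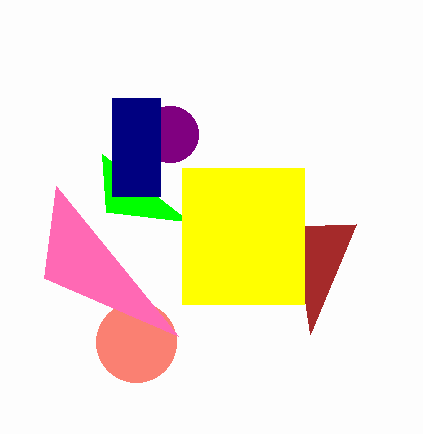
x1_1 = 106; y1_1 = 212; x0_2 = 356; y0_2 = 224; x_3 = 136; y_3 = 342; r_3 = 40; x_4 = 170; y_4 = 134; r_4 = 28; x0_5 = 178; y0_5 = 336; x0_6 = 112; y0_6 = 98; x1_6 = 160; y1_6 = 196; x0_7 = 182; y0_7 = 168; x1_7 = 304; y1_7 = 304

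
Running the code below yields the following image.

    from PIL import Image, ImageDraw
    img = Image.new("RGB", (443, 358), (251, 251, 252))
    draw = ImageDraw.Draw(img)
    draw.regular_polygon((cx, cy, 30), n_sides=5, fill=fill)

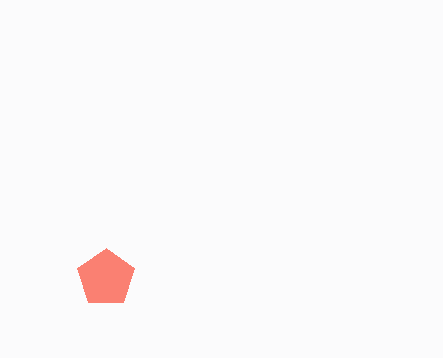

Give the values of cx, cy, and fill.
cx = 106, cy = 278, fill = 'salmon'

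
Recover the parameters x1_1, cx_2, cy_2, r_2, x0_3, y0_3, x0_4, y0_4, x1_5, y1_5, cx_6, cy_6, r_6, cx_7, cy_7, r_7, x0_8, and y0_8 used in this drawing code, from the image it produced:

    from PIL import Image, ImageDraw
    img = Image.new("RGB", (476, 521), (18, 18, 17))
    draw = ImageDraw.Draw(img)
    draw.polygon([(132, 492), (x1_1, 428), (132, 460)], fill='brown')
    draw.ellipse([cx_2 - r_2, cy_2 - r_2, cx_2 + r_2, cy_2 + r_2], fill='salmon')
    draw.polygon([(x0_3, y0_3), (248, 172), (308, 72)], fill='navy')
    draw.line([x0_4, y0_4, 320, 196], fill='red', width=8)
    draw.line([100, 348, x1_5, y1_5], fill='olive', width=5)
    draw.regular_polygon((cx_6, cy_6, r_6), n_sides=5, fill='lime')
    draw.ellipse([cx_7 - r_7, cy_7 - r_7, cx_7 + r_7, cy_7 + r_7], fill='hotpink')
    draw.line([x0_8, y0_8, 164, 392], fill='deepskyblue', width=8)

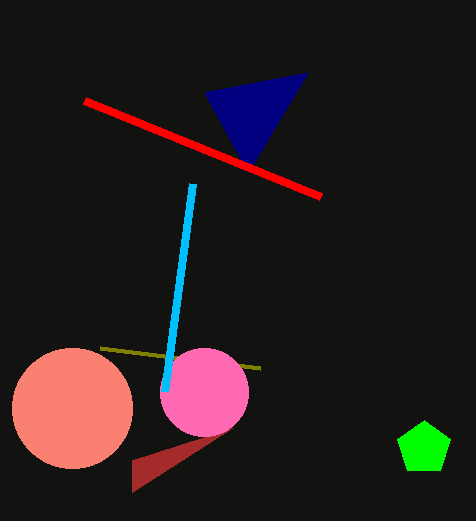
x1_1 = 232, cx_2 = 72, cy_2 = 408, r_2 = 60, x0_3 = 204, y0_3 = 92, x0_4 = 84, y0_4 = 100, x1_5 = 260, y1_5 = 368, cx_6 = 424, cy_6 = 448, r_6 = 28, cx_7 = 204, cy_7 = 392, r_7 = 44, x0_8 = 192, y0_8 = 184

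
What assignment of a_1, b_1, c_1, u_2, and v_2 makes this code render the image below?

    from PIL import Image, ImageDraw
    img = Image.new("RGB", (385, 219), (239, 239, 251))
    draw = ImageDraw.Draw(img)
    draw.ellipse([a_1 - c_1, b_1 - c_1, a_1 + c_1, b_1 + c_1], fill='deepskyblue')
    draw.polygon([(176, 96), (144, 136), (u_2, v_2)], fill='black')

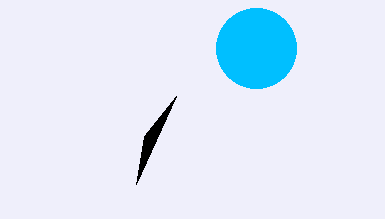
a_1 = 256
b_1 = 48
c_1 = 40
u_2 = 136
v_2 = 184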